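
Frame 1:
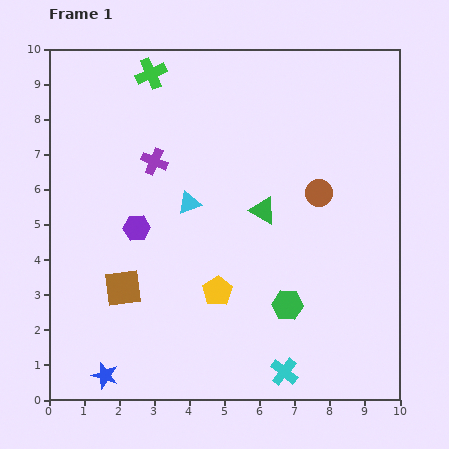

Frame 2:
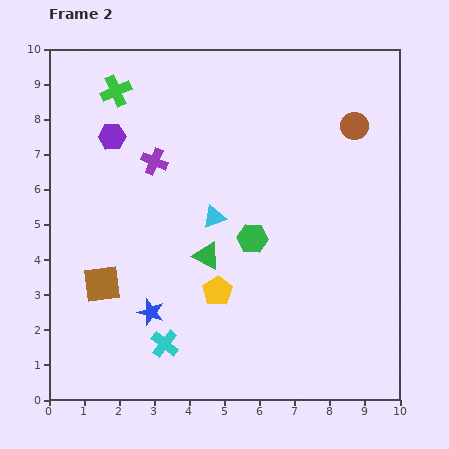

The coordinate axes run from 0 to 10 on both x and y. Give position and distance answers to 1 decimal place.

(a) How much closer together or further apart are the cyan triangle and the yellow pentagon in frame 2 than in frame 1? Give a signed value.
-0.5

Distance in frame 1: 2.6. Distance in frame 2: 2.1.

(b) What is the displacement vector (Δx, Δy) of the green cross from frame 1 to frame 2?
(-1.0, -0.5)

The green cross was at (2.9, 9.3) in frame 1 and (1.9, 8.8) in frame 2.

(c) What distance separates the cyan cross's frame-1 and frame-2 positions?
3.5

The cyan cross moved from (6.7, 0.8) to (3.3, 1.6), a distance of √(3.4² + 0.8²) ≈ 3.5.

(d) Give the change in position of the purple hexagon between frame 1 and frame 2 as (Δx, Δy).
(-0.7, 2.6)

The purple hexagon was at (2.5, 4.9) in frame 1 and (1.8, 7.5) in frame 2.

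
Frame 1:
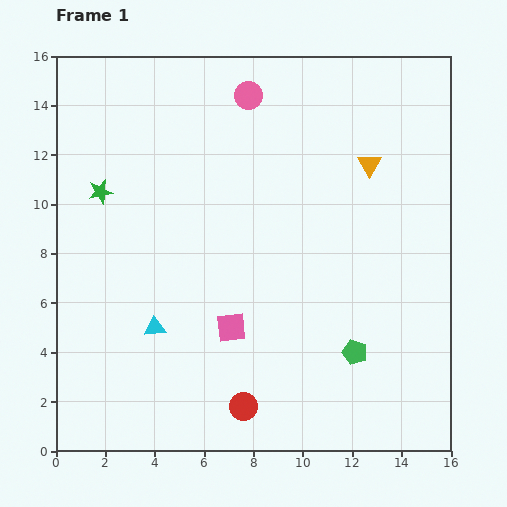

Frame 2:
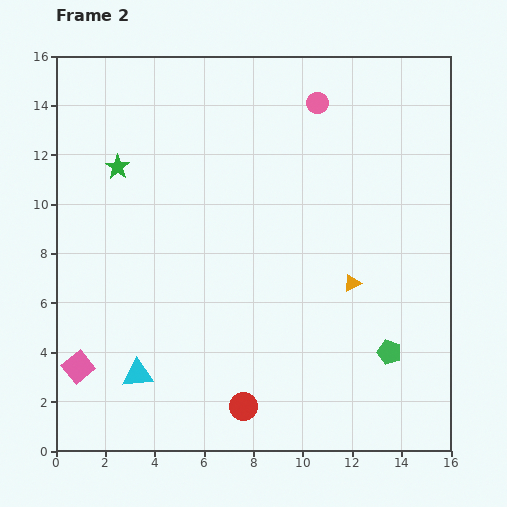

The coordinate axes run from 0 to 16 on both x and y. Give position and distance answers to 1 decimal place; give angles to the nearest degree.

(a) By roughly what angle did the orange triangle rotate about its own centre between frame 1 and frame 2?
34° clockwise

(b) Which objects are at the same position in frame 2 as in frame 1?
the red circle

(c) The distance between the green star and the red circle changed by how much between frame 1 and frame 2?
+0.5

Distance in frame 1: 10.5. Distance in frame 2: 11.0.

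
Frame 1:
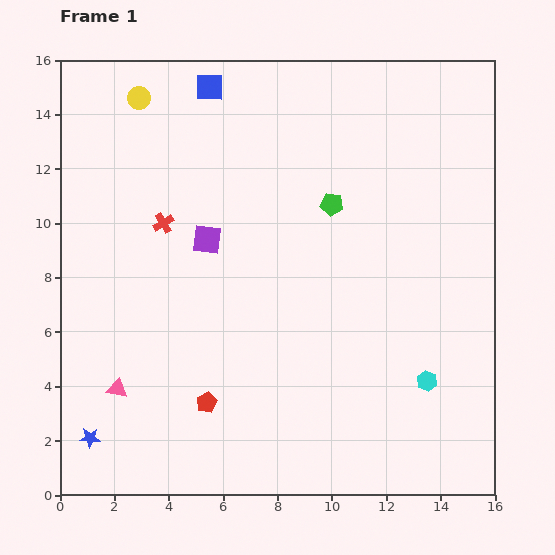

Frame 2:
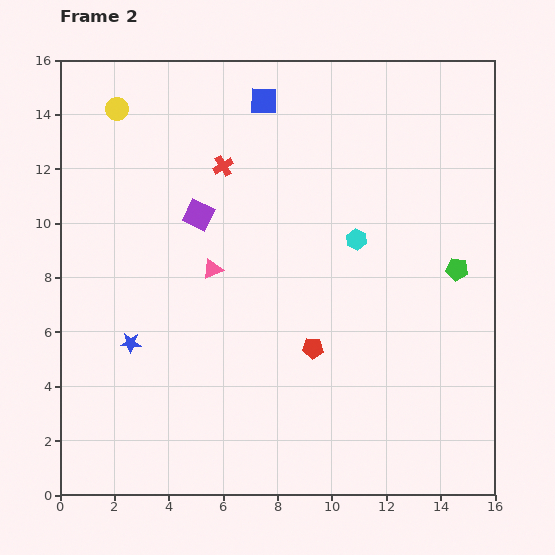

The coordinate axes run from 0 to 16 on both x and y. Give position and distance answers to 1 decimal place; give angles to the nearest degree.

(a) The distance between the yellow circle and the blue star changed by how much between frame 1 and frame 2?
-4.0

Distance in frame 1: 12.6. Distance in frame 2: 8.6.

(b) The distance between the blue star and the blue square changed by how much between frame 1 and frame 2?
-3.4

Distance in frame 1: 13.6. Distance in frame 2: 10.2.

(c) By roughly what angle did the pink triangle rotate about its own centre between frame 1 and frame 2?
34° counter-clockwise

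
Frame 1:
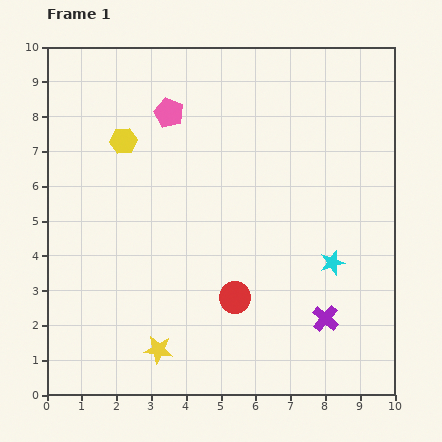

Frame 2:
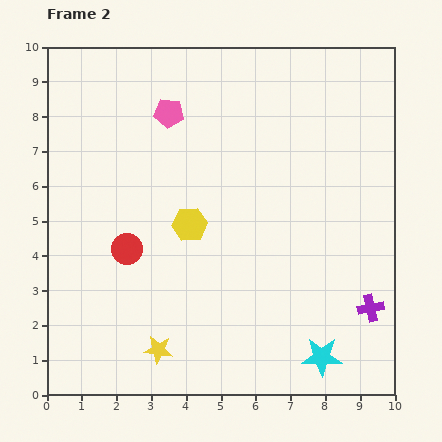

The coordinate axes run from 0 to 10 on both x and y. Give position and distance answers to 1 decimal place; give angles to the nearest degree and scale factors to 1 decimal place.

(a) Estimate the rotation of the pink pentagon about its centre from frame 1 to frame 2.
18° counter-clockwise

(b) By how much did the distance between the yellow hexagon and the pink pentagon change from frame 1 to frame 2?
+1.8

Distance in frame 1: 1.5. Distance in frame 2: 3.3.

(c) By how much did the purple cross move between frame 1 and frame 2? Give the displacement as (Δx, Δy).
(1.3, 0.3)

The purple cross was at (8.0, 2.2) in frame 1 and (9.3, 2.5) in frame 2.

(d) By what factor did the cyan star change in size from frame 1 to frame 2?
1.6×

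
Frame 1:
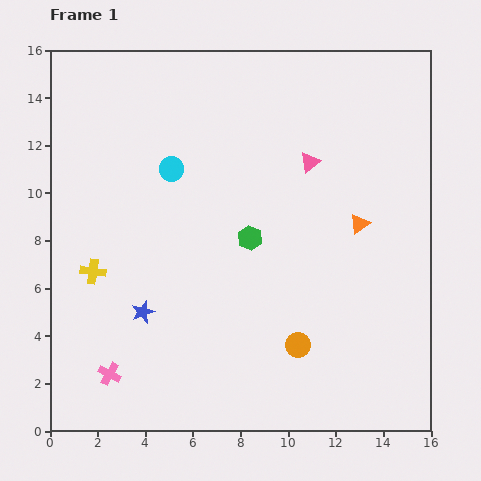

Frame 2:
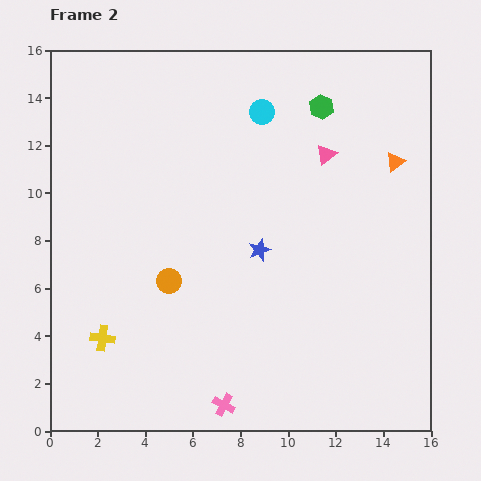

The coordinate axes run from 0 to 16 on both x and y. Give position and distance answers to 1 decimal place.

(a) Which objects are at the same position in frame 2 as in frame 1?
none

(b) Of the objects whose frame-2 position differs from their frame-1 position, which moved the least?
the pink triangle

(moved 0.8)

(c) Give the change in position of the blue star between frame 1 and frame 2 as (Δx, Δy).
(4.9, 2.6)

The blue star was at (3.9, 5.0) in frame 1 and (8.8, 7.6) in frame 2.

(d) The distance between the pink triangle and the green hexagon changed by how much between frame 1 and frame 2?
-2.1

Distance in frame 1: 4.1. Distance in frame 2: 2.0.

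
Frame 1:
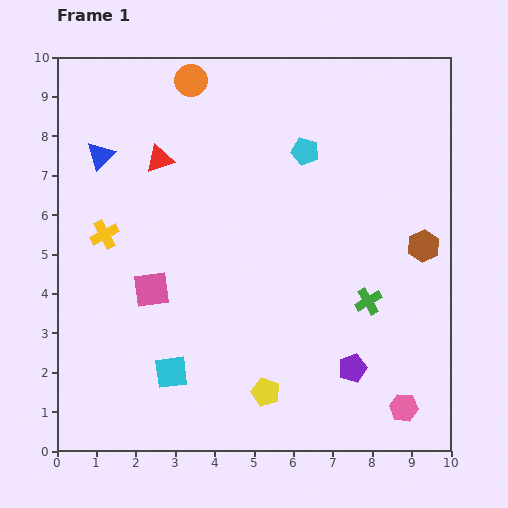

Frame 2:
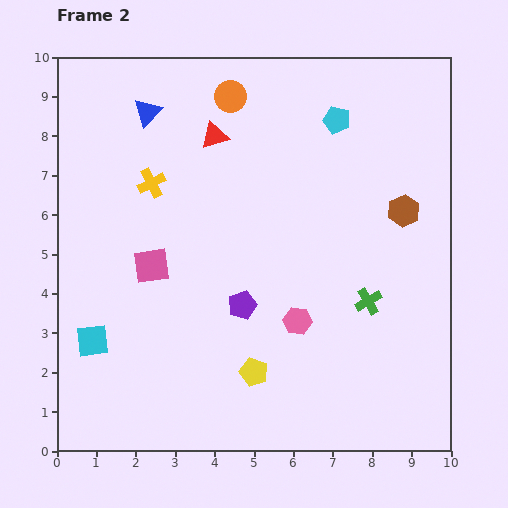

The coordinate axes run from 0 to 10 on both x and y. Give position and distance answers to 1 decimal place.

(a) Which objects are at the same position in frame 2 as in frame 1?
the green cross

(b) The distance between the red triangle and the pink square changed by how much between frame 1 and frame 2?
+0.4

Distance in frame 1: 3.3. Distance in frame 2: 3.7.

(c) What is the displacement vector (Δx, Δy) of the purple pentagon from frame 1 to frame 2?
(-2.8, 1.6)

The purple pentagon was at (7.5, 2.1) in frame 1 and (4.7, 3.7) in frame 2.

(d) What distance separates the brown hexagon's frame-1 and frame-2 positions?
1.0

The brown hexagon moved from (9.3, 5.2) to (8.8, 6.1), a distance of √(0.5² + 0.9²) ≈ 1.0.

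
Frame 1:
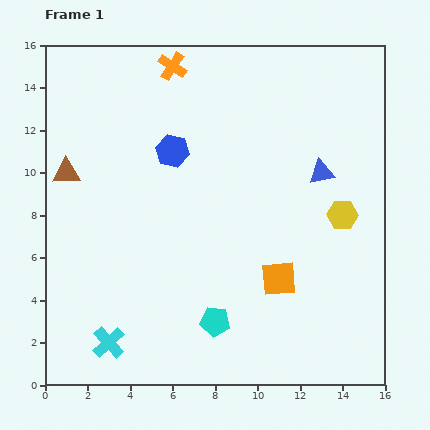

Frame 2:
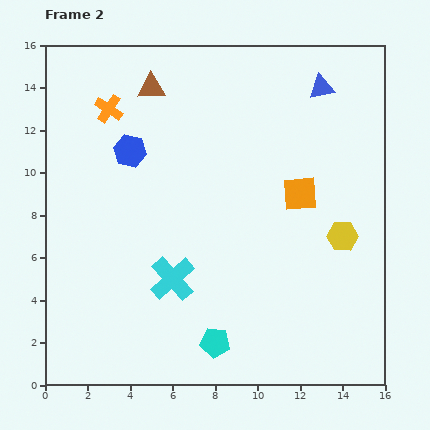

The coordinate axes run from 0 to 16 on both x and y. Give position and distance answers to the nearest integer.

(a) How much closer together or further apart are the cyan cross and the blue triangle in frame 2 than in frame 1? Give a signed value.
-2

Distance in frame 1: 13. Distance in frame 2: 11.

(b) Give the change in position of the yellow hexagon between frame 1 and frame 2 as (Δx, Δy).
(0, -1)

The yellow hexagon was at (14, 8) in frame 1 and (14, 7) in frame 2.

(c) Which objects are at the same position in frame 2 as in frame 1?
none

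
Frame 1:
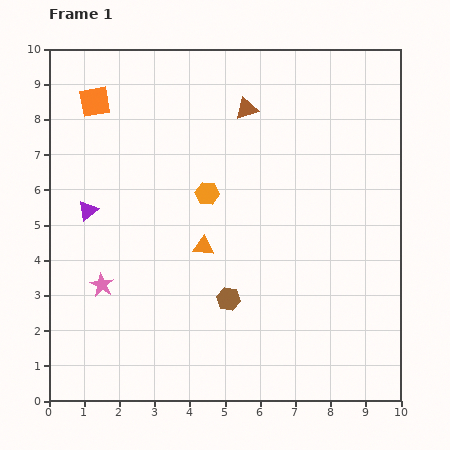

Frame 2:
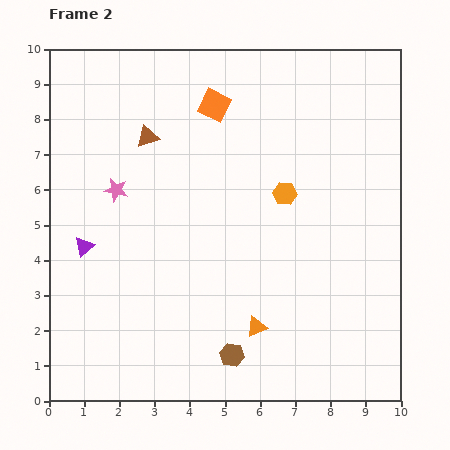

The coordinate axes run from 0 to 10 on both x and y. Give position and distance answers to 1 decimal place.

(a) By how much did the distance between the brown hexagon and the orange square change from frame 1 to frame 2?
+0.3

Distance in frame 1: 6.8. Distance in frame 2: 7.1.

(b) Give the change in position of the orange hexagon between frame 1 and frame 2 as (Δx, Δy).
(2.2, 0.0)

The orange hexagon was at (4.5, 5.9) in frame 1 and (6.7, 5.9) in frame 2.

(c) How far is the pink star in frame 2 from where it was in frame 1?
2.7

The pink star moved from (1.5, 3.3) to (1.9, 6.0), a distance of √(0.4² + 2.7²) ≈ 2.7.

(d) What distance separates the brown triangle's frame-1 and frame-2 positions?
2.9

The brown triangle moved from (5.6, 8.3) to (2.8, 7.5), a distance of √(2.8² + 0.8²) ≈ 2.9.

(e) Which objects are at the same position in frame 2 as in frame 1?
none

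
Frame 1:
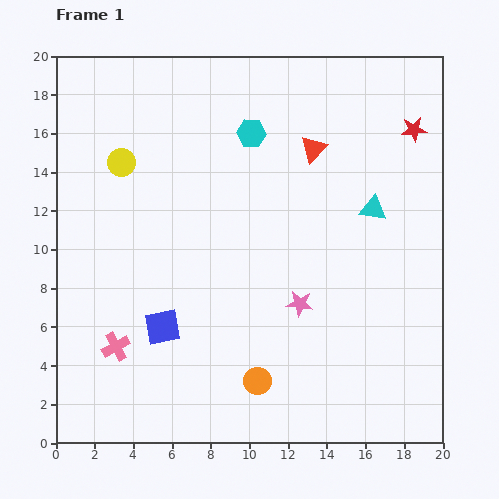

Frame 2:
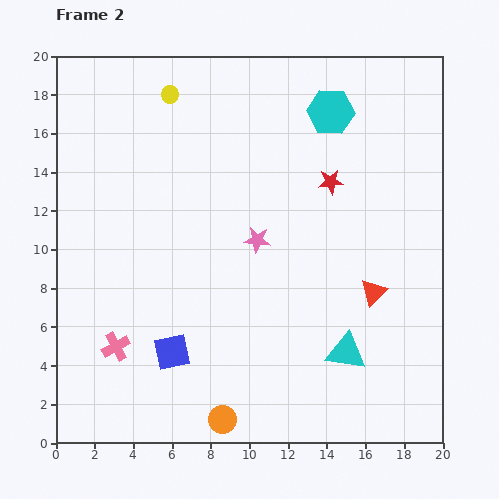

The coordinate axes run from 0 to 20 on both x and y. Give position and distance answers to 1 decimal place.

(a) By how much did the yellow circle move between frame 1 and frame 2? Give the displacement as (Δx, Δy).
(2.5, 3.5)

The yellow circle was at (3.4, 14.5) in frame 1 and (5.9, 18.0) in frame 2.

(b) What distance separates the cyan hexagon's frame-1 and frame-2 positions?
4.2

The cyan hexagon moved from (10.1, 16.0) to (14.2, 17.1), a distance of √(4.1² + 1.1²) ≈ 4.2.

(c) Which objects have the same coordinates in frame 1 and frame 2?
the pink cross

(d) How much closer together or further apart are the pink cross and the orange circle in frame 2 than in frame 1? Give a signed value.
-0.8

Distance in frame 1: 7.5. Distance in frame 2: 6.7.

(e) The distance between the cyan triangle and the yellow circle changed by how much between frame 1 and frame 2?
+2.9

Distance in frame 1: 13.2. Distance in frame 2: 16.1.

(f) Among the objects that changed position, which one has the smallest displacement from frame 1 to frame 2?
the blue square

(moved 1.4)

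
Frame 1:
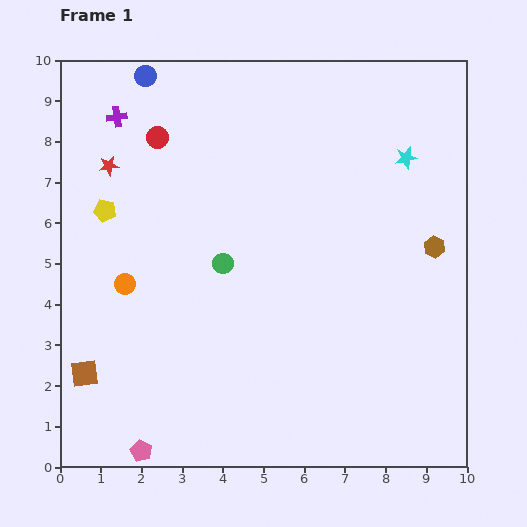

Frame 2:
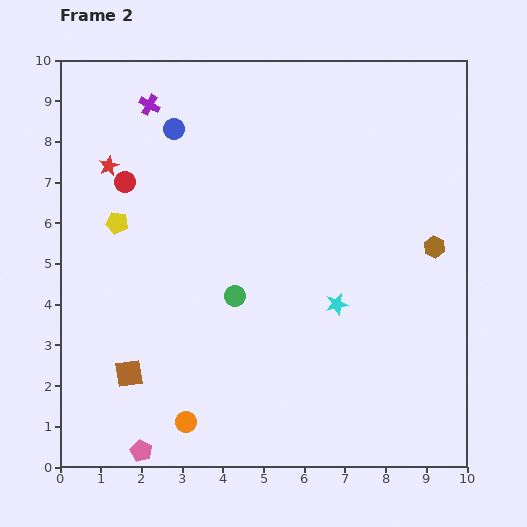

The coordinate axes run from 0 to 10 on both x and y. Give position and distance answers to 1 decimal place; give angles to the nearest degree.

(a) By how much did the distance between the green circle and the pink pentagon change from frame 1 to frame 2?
-0.6

Distance in frame 1: 5.0. Distance in frame 2: 4.4.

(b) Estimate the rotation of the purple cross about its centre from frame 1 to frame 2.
36° clockwise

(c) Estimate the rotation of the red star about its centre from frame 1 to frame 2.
18° counter-clockwise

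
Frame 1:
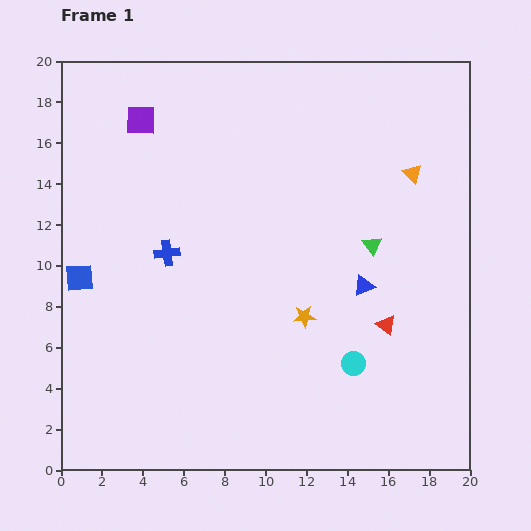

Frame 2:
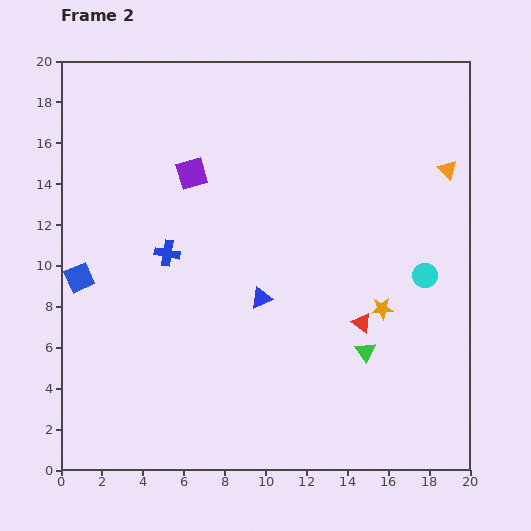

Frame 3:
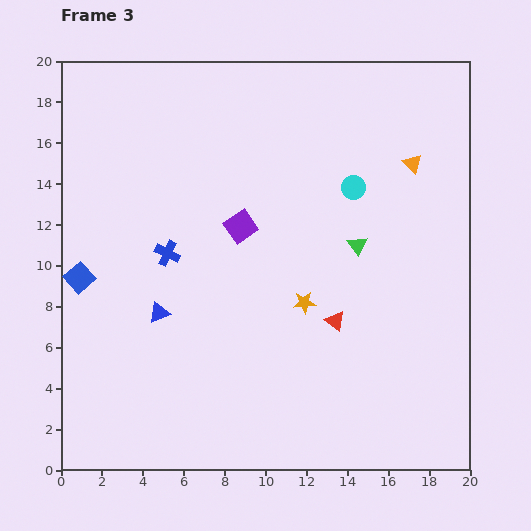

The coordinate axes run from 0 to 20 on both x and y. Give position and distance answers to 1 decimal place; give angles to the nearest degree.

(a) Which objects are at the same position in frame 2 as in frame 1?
the blue square, the blue cross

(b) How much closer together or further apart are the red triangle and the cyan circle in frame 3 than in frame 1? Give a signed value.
+4.1

Distance in frame 1: 2.5. Distance in frame 3: 6.6.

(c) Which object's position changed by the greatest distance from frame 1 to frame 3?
the blue triangle

(moved 10.1; next 8.6)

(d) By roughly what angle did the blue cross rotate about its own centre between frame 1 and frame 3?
33° clockwise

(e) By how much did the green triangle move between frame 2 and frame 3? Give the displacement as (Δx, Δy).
(-0.4, 5.2)

The green triangle was at (14.9, 5.8) in frame 2 and (14.5, 11.0) in frame 3.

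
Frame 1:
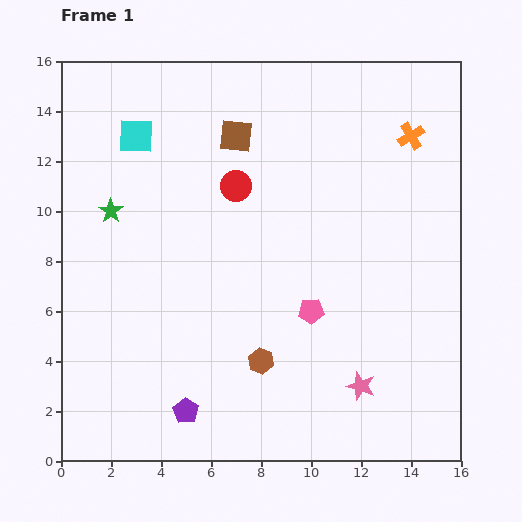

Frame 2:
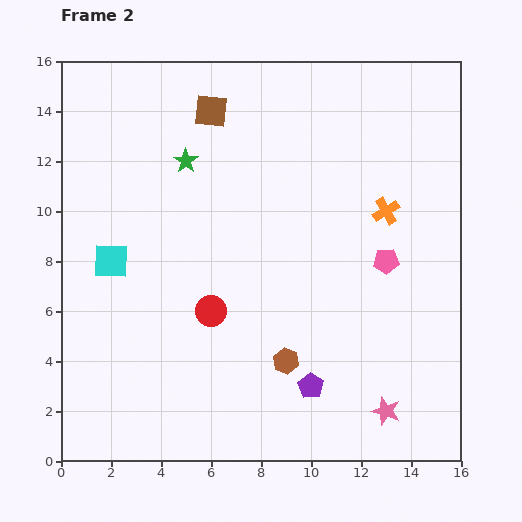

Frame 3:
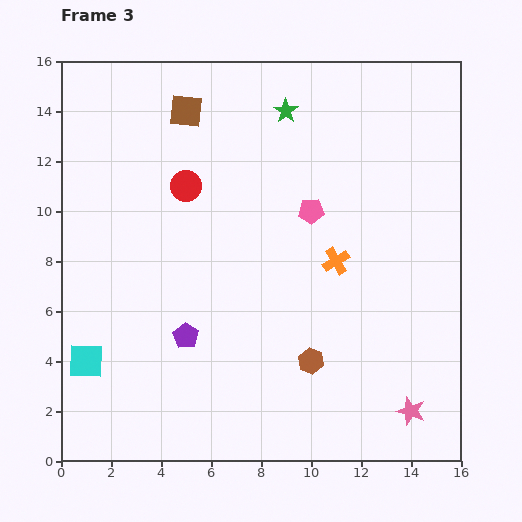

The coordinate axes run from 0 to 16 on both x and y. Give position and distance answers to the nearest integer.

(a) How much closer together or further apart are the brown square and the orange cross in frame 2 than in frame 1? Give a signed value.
+1

Distance in frame 1: 7. Distance in frame 2: 8.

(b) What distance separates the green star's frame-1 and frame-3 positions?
8

The green star moved from (2, 10) to (9, 14), a distance of √(7² + 4²) ≈ 8.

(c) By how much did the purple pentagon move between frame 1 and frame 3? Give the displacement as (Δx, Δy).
(0, 3)

The purple pentagon was at (5, 2) in frame 1 and (5, 5) in frame 3.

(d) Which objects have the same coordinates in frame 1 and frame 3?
none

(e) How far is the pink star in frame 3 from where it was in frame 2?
1

The pink star moved from (13, 2) to (14, 2), a distance of √(1² + 0²) ≈ 1.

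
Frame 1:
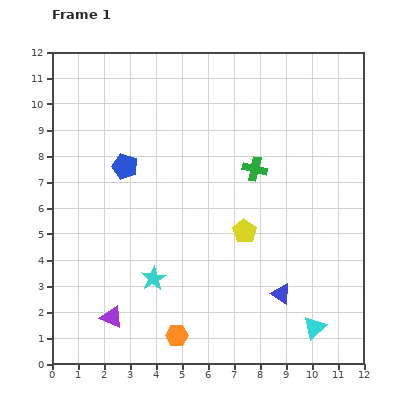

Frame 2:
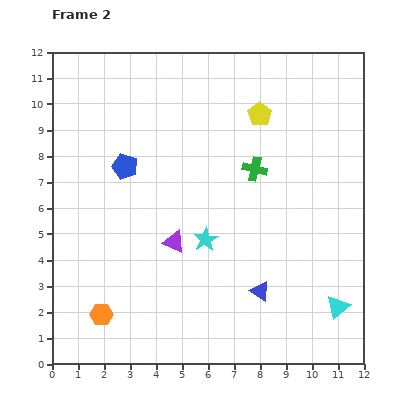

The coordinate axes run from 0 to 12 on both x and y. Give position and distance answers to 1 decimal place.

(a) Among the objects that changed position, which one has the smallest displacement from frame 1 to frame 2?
the blue triangle

(moved 0.8)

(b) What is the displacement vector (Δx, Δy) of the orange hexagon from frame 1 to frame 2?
(-2.9, 0.8)

The orange hexagon was at (4.8, 1.1) in frame 1 and (1.9, 1.9) in frame 2.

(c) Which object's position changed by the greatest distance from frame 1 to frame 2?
the yellow pentagon

(moved 4.5; next 3.8)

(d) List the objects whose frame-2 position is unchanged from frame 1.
the green cross, the blue pentagon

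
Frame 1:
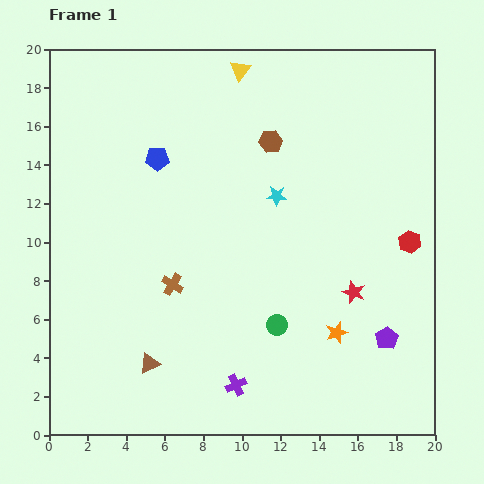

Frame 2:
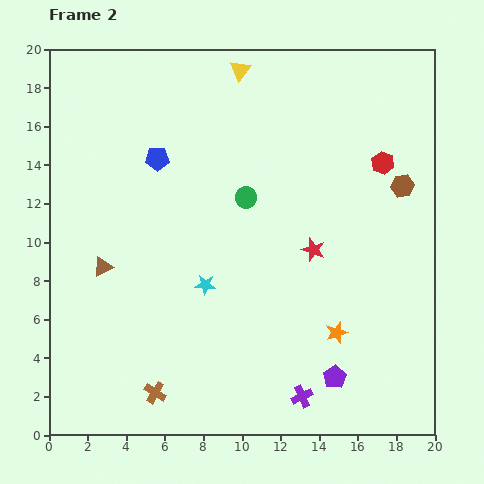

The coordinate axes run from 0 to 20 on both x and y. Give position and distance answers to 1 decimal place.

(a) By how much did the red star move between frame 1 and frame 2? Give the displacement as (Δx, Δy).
(-2.1, 2.2)

The red star was at (15.8, 7.4) in frame 1 and (13.7, 9.6) in frame 2.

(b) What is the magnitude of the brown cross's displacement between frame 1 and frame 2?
5.7

The brown cross moved from (6.4, 7.8) to (5.5, 2.2), a distance of √(0.9² + 5.6²) ≈ 5.7.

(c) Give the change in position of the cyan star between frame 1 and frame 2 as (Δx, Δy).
(-3.7, -4.6)

The cyan star was at (11.8, 12.4) in frame 1 and (8.1, 7.8) in frame 2.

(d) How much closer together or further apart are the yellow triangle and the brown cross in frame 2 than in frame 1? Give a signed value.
+5.7

Distance in frame 1: 11.6. Distance in frame 2: 17.3.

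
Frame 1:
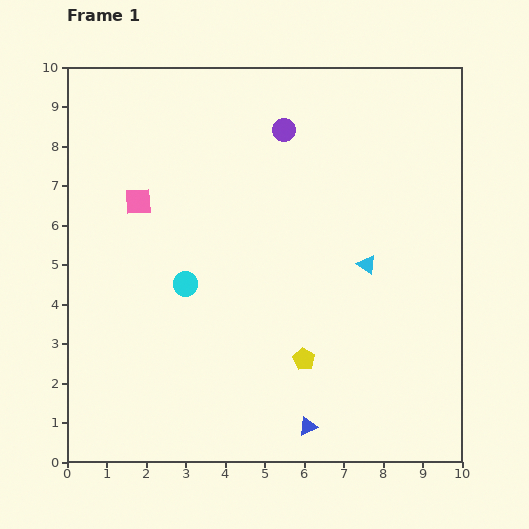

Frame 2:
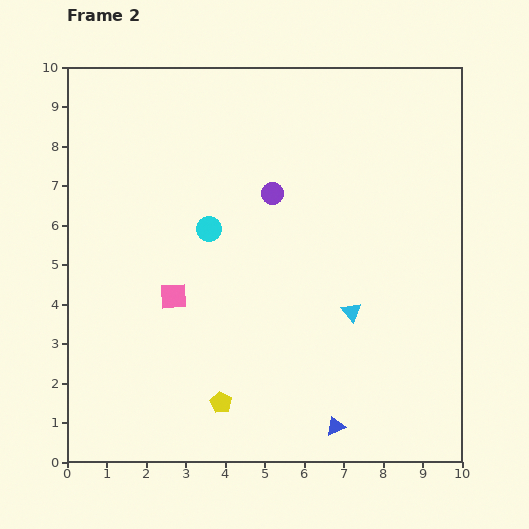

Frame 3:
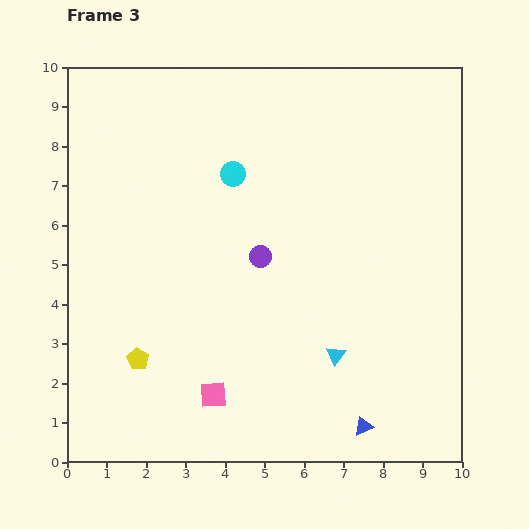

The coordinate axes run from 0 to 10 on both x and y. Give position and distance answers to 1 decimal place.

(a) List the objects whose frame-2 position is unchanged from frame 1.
none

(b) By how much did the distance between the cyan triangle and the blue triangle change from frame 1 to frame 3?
-2.5

Distance in frame 1: 4.4. Distance in frame 3: 1.9.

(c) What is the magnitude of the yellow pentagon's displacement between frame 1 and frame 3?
4.2

The yellow pentagon moved from (6.0, 2.6) to (1.8, 2.6), a distance of √(4.2² + 0.0²) ≈ 4.2.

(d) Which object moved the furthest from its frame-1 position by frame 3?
the pink square

(moved 5.3; next 4.2)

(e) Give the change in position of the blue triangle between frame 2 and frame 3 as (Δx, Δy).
(0.7, 0.0)

The blue triangle was at (6.8, 0.9) in frame 2 and (7.5, 0.9) in frame 3.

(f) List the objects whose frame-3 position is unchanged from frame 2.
none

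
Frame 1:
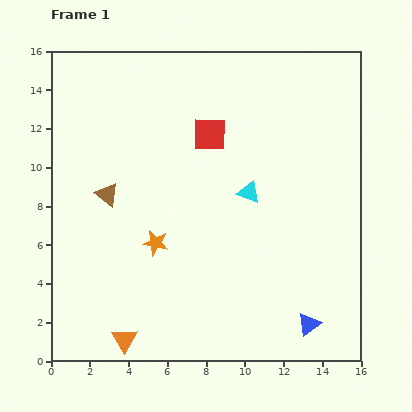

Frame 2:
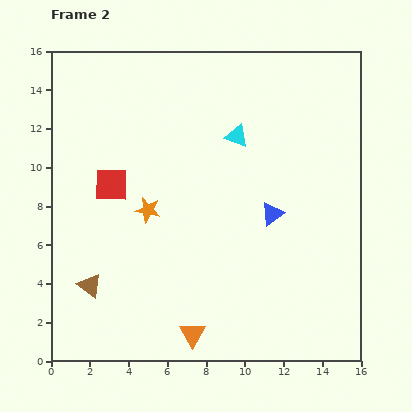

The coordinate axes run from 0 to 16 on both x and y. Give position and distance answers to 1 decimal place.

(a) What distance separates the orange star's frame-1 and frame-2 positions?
1.7

The orange star moved from (5.4, 6.1) to (5.0, 7.8), a distance of √(0.4² + 1.7²) ≈ 1.7.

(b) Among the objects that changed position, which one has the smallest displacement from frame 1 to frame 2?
the orange star

(moved 1.7)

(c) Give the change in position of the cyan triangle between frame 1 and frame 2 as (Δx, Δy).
(-0.6, 2.9)

The cyan triangle was at (10.2, 8.7) in frame 1 and (9.6, 11.6) in frame 2.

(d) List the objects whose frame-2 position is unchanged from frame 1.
none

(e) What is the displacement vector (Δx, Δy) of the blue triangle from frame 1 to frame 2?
(-1.9, 5.7)

The blue triangle was at (13.3, 1.9) in frame 1 and (11.4, 7.6) in frame 2.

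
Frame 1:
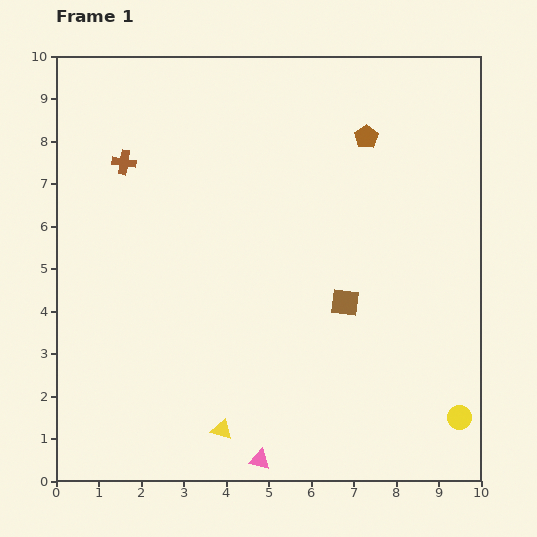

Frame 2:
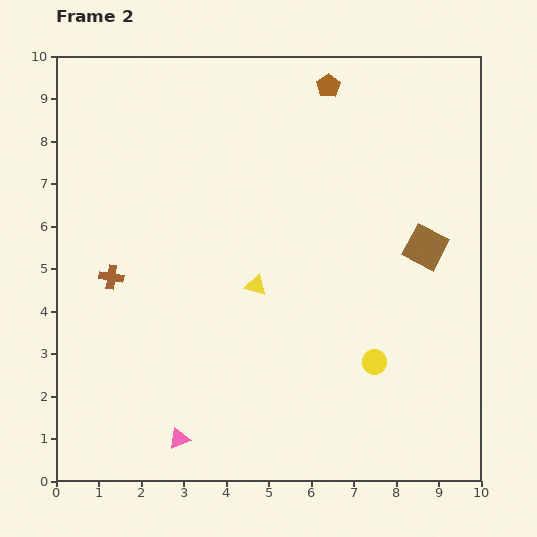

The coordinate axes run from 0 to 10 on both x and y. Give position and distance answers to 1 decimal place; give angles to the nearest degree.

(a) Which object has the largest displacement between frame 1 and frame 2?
the yellow triangle

(moved 3.5; next 2.7)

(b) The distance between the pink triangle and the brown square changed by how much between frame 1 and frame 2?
+3.1

Distance in frame 1: 4.2. Distance in frame 2: 7.3.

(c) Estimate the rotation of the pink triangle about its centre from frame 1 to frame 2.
35° counter-clockwise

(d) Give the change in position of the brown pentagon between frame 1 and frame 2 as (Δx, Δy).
(-0.9, 1.2)

The brown pentagon was at (7.3, 8.1) in frame 1 and (6.4, 9.3) in frame 2.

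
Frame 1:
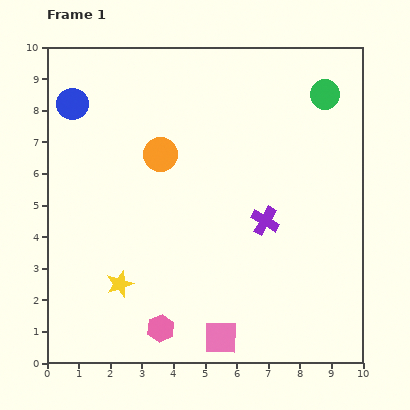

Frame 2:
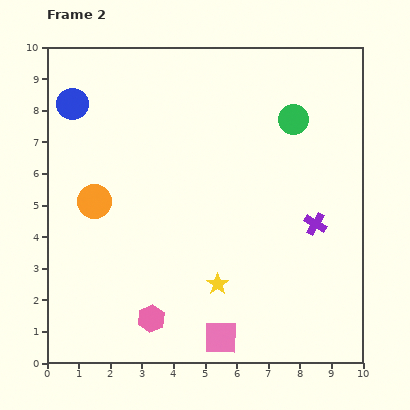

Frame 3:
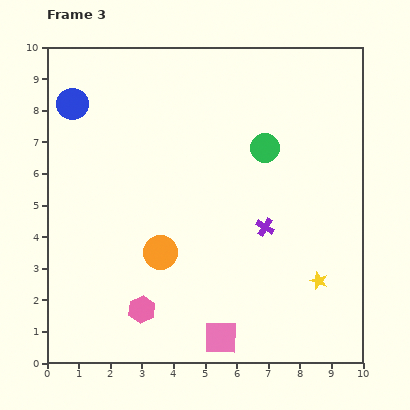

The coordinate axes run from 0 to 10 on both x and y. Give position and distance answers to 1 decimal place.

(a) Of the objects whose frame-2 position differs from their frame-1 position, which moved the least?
the pink hexagon

(moved 0.4)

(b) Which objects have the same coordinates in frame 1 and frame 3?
the pink square, the blue circle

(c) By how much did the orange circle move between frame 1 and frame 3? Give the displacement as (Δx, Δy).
(0.0, -3.1)

The orange circle was at (3.6, 6.6) in frame 1 and (3.6, 3.5) in frame 3.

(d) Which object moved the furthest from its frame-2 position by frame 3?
the yellow star

(moved 3.2; next 2.6)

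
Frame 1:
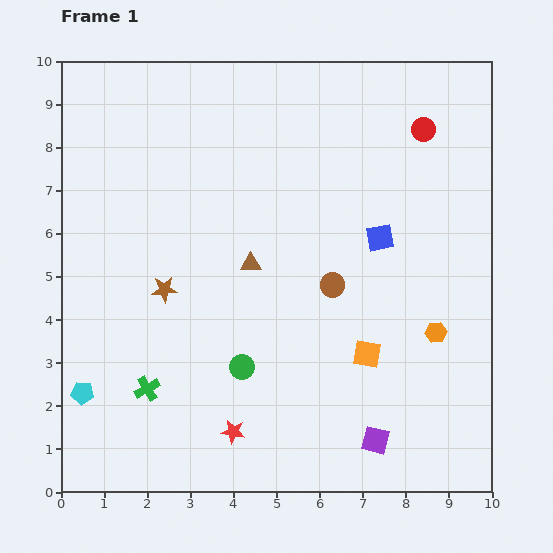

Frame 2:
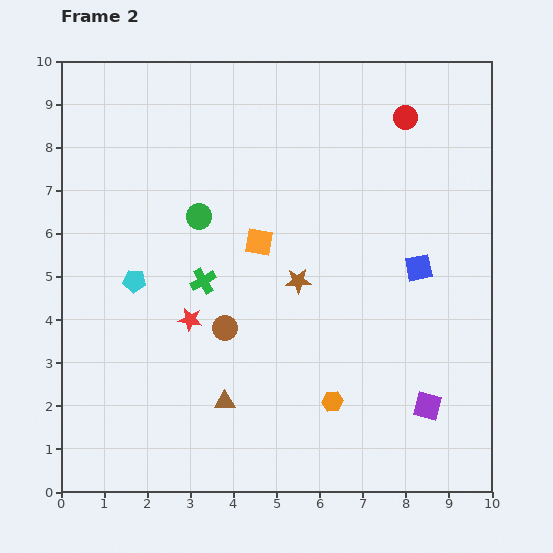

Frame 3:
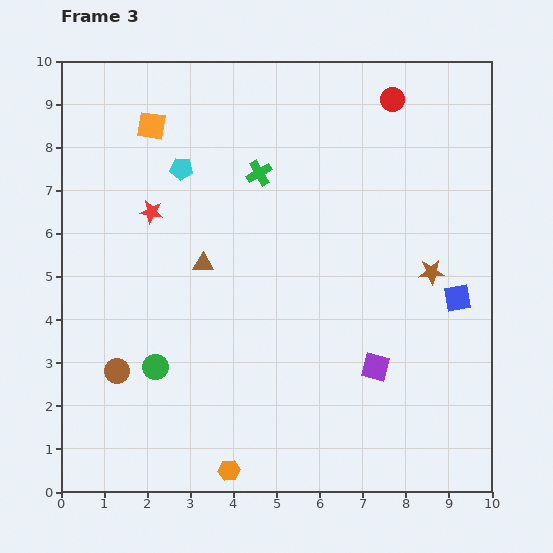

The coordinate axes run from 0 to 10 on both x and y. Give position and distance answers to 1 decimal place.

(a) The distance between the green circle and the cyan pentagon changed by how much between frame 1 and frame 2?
-1.6

Distance in frame 1: 3.7. Distance in frame 2: 2.1.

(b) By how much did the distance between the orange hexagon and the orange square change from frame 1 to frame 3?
+6.5

Distance in frame 1: 1.7. Distance in frame 3: 8.2.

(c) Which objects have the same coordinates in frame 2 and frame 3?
none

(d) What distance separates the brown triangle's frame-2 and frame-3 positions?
3.2

The brown triangle moved from (3.8, 2.1) to (3.3, 5.3), a distance of √(0.5² + 3.2²) ≈ 3.2.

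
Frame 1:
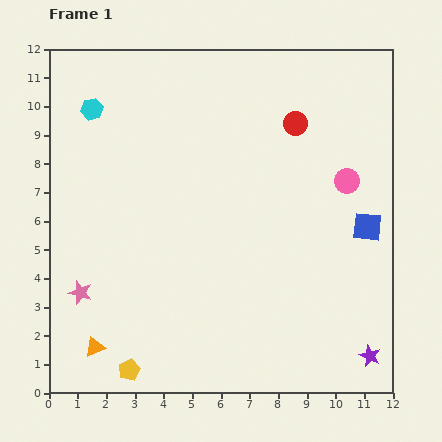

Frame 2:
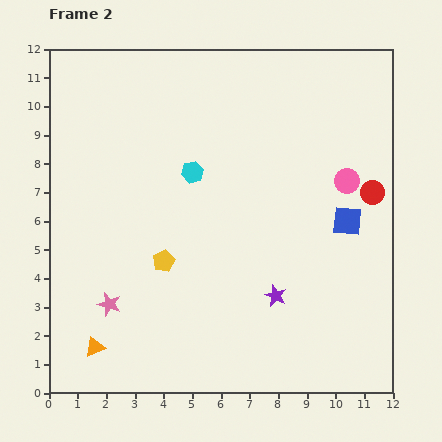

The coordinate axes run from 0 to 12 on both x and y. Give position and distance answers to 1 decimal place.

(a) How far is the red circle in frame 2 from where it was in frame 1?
3.6

The red circle moved from (8.6, 9.4) to (11.3, 7.0), a distance of √(2.7² + 2.4²) ≈ 3.6.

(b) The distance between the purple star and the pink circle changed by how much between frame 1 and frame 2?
-1.5

Distance in frame 1: 6.2. Distance in frame 2: 4.7.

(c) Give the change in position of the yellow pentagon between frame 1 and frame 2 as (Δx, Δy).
(1.2, 3.8)

The yellow pentagon was at (2.8, 0.8) in frame 1 and (4.0, 4.6) in frame 2.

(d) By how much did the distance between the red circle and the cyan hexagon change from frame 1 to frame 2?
-0.8

Distance in frame 1: 7.1. Distance in frame 2: 6.3.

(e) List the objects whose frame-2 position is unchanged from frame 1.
the pink circle, the orange triangle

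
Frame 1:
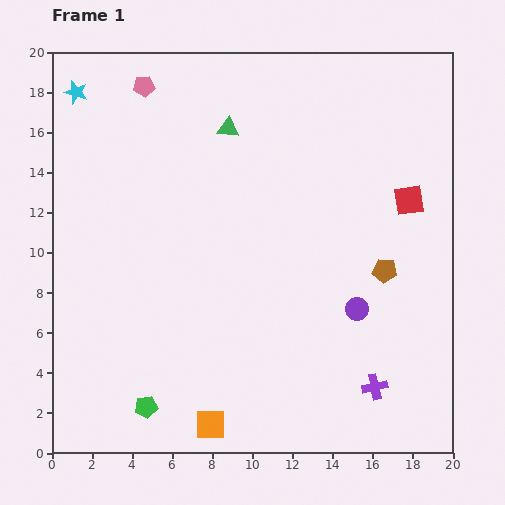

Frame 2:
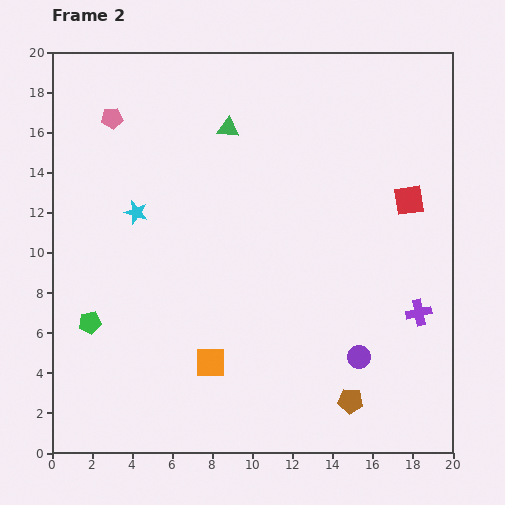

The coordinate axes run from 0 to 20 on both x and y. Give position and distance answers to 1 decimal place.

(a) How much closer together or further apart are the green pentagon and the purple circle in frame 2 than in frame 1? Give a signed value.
+1.9

Distance in frame 1: 11.6. Distance in frame 2: 13.5.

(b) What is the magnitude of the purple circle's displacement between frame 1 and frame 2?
2.4

The purple circle moved from (15.2, 7.2) to (15.3, 4.8), a distance of √(0.1² + 2.4²) ≈ 2.4.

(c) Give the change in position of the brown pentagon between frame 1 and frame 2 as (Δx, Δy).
(-1.7, -6.5)

The brown pentagon was at (16.6, 9.1) in frame 1 and (14.9, 2.6) in frame 2.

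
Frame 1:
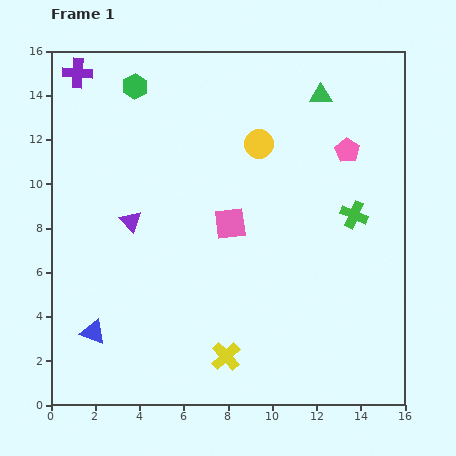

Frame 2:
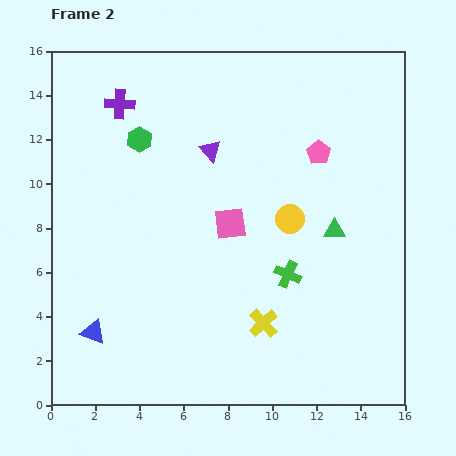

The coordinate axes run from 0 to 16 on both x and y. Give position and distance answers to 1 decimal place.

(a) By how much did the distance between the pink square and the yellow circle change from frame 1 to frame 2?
-1.1

Distance in frame 1: 3.8. Distance in frame 2: 2.7.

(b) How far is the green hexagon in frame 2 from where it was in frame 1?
2.4

The green hexagon moved from (3.8, 14.4) to (4.0, 12.0), a distance of √(0.2² + 2.4²) ≈ 2.4.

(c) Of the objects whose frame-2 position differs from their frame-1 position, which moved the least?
the pink pentagon

(moved 1.3)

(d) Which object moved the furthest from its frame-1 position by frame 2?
the green triangle

(moved 6.1; next 4.8)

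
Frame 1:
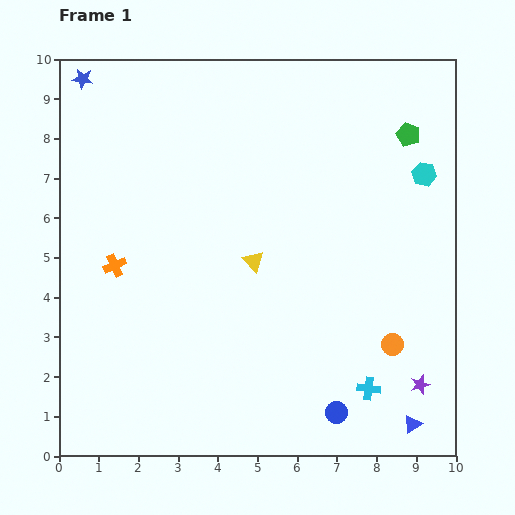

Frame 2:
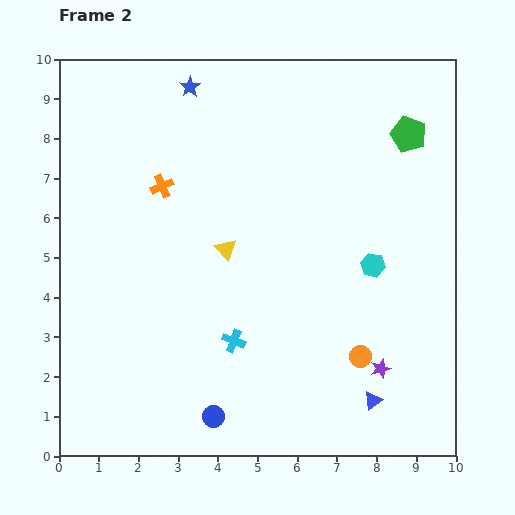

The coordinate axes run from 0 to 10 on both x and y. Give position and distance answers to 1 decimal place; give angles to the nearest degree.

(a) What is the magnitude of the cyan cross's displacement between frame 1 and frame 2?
3.6

The cyan cross moved from (7.8, 1.7) to (4.4, 2.9), a distance of √(3.4² + 1.2²) ≈ 3.6.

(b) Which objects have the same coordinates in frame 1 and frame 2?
the green pentagon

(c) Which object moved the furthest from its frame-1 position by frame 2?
the cyan cross

(moved 3.6; next 3.1)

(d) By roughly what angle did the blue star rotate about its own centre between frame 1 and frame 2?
30° clockwise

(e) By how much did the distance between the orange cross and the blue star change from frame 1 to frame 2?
-2.2

Distance in frame 1: 4.8. Distance in frame 2: 2.6.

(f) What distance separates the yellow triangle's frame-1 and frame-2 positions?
0.8

The yellow triangle moved from (4.9, 4.9) to (4.2, 5.2), a distance of √(0.7² + 0.3²) ≈ 0.8.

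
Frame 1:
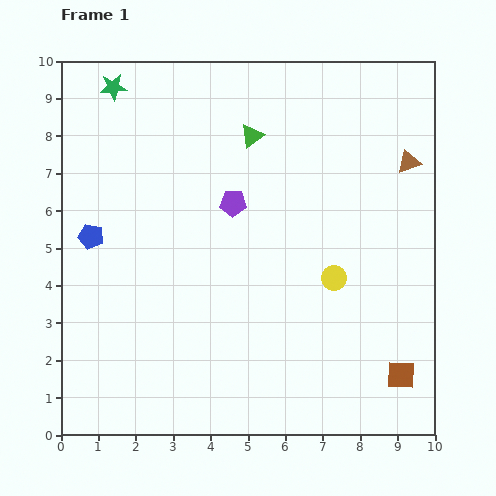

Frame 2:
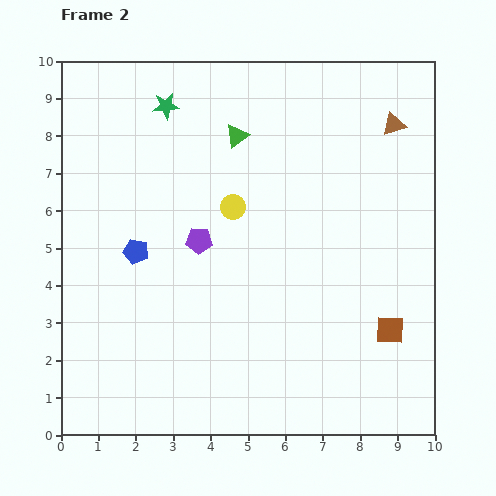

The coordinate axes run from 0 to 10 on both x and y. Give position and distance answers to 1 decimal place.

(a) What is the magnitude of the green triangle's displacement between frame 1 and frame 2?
0.4

The green triangle moved from (5.1, 8.0) to (4.7, 8.0), a distance of √(0.4² + 0.0²) ≈ 0.4.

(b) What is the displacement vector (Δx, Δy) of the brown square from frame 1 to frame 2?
(-0.3, 1.2)

The brown square was at (9.1, 1.6) in frame 1 and (8.8, 2.8) in frame 2.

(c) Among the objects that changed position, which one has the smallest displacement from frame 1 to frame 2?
the green triangle

(moved 0.4)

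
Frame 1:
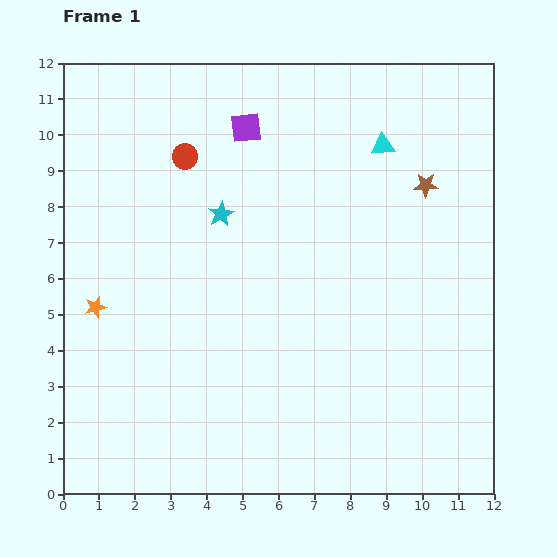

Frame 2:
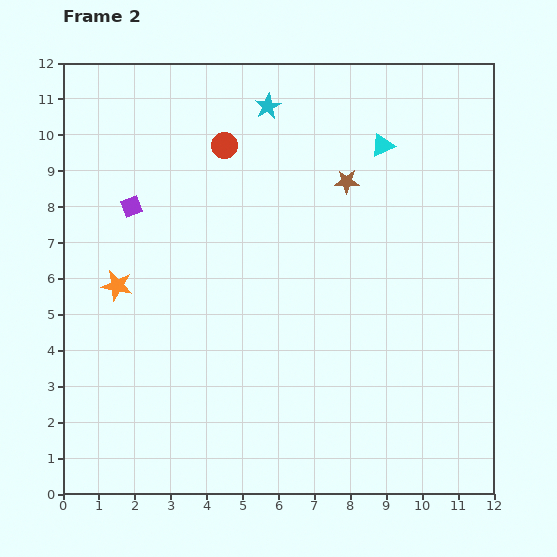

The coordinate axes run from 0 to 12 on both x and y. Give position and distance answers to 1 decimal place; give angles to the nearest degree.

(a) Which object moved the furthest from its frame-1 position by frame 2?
the purple square

(moved 3.9; next 3.3)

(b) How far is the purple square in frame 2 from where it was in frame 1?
3.9

The purple square moved from (5.1, 10.2) to (1.9, 8.0), a distance of √(3.2² + 2.2²) ≈ 3.9.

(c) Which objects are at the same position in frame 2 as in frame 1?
the cyan triangle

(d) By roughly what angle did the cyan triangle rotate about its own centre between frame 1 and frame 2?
19° counter-clockwise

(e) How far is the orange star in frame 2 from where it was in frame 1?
0.8

The orange star moved from (0.9, 5.2) to (1.5, 5.8), a distance of √(0.6² + 0.6²) ≈ 0.8.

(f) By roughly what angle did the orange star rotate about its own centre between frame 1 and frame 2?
27° clockwise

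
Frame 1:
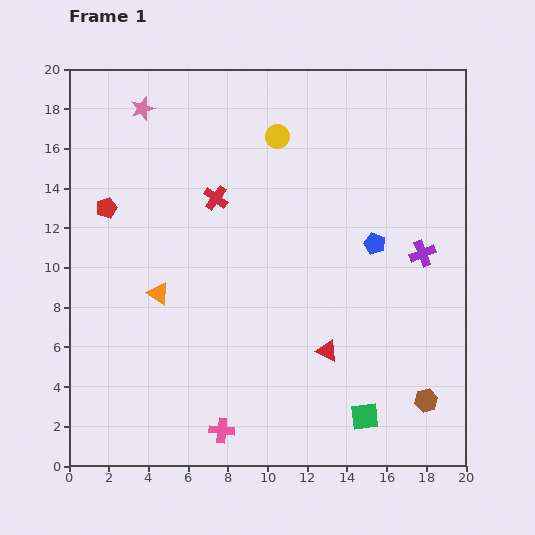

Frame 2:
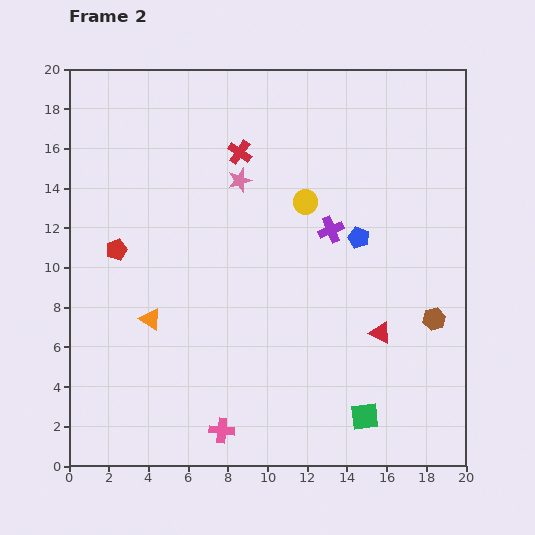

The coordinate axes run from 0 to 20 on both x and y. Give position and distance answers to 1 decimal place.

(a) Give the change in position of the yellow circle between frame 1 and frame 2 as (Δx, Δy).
(1.4, -3.3)

The yellow circle was at (10.5, 16.6) in frame 1 and (11.9, 13.3) in frame 2.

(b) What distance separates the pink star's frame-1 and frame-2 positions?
6.1

The pink star moved from (3.7, 18.0) to (8.6, 14.4), a distance of √(4.9² + 3.6²) ≈ 6.1.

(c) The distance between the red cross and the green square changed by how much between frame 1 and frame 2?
+1.4

Distance in frame 1: 13.3. Distance in frame 2: 14.7.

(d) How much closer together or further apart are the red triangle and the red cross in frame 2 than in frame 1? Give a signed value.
+2.0

Distance in frame 1: 9.5. Distance in frame 2: 11.5.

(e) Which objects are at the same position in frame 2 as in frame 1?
the pink cross, the green square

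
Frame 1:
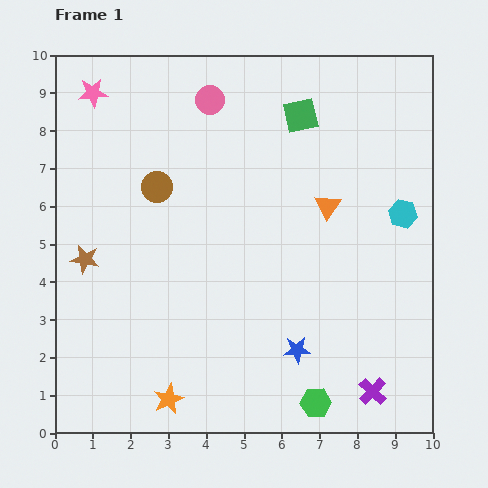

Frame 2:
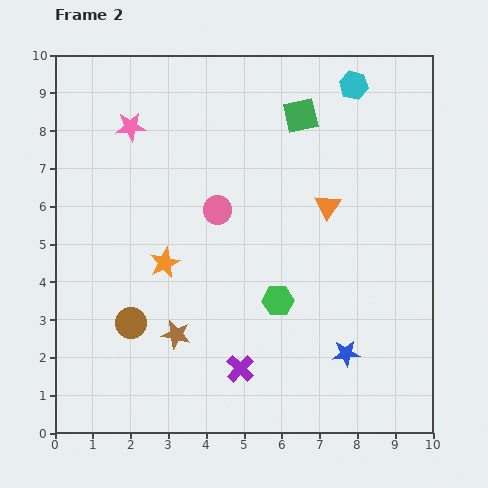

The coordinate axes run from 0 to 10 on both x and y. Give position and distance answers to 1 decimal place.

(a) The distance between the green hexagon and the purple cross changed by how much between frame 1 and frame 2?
+0.6

Distance in frame 1: 1.5. Distance in frame 2: 2.1.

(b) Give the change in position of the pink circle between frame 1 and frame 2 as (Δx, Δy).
(0.2, -2.9)

The pink circle was at (4.1, 8.8) in frame 1 and (4.3, 5.9) in frame 2.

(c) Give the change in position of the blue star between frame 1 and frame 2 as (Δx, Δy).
(1.3, -0.1)

The blue star was at (6.4, 2.2) in frame 1 and (7.7, 2.1) in frame 2.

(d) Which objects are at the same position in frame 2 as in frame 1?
the green square, the orange triangle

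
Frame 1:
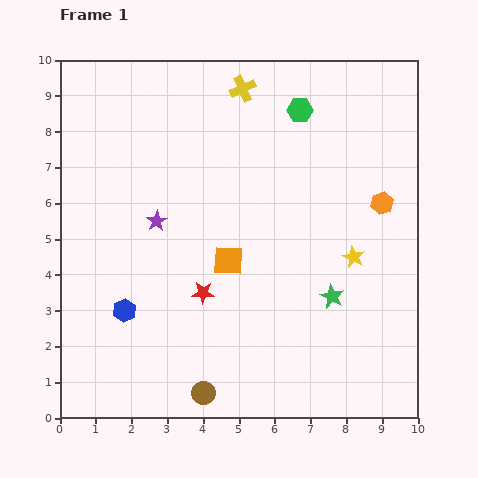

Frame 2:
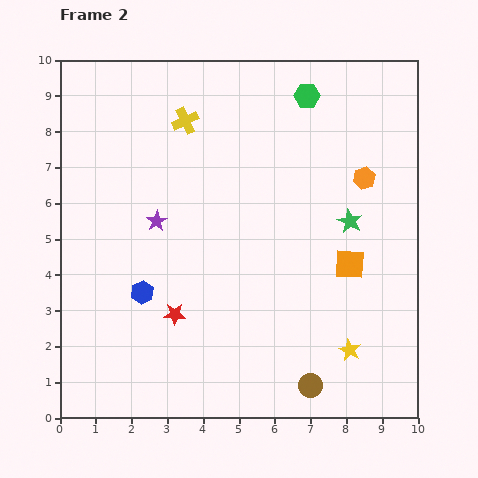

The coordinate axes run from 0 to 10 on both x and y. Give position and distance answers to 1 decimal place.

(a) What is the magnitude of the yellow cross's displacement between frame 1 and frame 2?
1.8

The yellow cross moved from (5.1, 9.2) to (3.5, 8.3), a distance of √(1.6² + 0.9²) ≈ 1.8.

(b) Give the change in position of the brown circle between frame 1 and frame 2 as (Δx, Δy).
(3.0, 0.2)

The brown circle was at (4.0, 0.7) in frame 1 and (7.0, 0.9) in frame 2.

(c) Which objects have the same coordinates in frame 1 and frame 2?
the purple star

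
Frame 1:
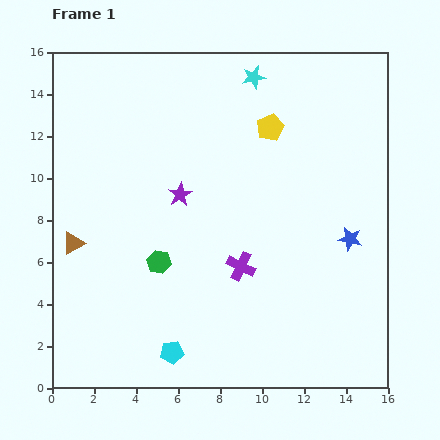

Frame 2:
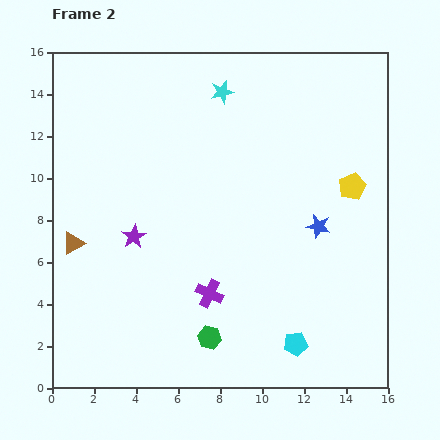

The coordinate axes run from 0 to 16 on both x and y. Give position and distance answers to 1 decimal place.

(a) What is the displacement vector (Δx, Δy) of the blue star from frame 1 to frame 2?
(-1.5, 0.6)

The blue star was at (14.2, 7.1) in frame 1 and (12.7, 7.7) in frame 2.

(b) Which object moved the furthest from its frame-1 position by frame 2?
the cyan pentagon

(moved 5.9; next 4.8)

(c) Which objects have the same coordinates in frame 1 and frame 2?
the brown triangle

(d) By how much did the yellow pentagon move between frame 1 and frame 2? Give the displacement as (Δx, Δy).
(3.9, -2.8)

The yellow pentagon was at (10.4, 12.4) in frame 1 and (14.3, 9.6) in frame 2.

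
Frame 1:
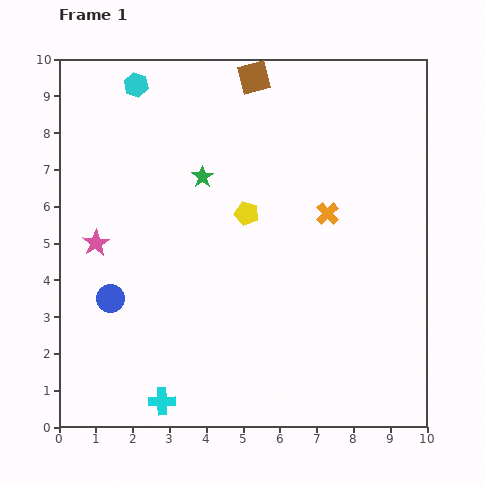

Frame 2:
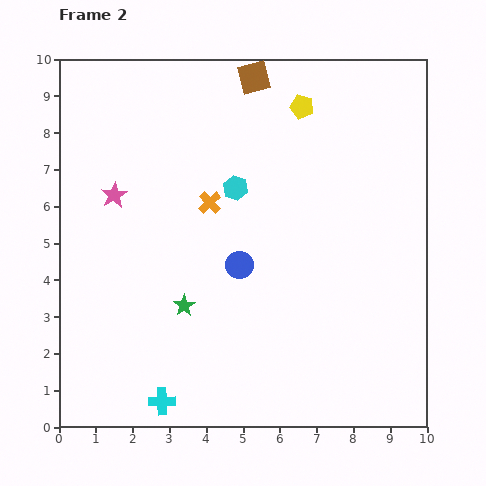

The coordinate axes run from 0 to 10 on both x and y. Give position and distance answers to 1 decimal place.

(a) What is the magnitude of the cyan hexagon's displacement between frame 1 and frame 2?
3.9

The cyan hexagon moved from (2.1, 9.3) to (4.8, 6.5), a distance of √(2.7² + 2.8²) ≈ 3.9.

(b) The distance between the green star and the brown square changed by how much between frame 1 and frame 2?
+3.5

Distance in frame 1: 3.0. Distance in frame 2: 6.5.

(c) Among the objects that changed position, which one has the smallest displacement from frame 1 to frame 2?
the pink star

(moved 1.4)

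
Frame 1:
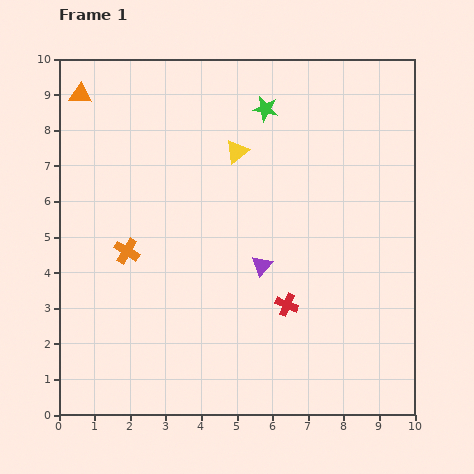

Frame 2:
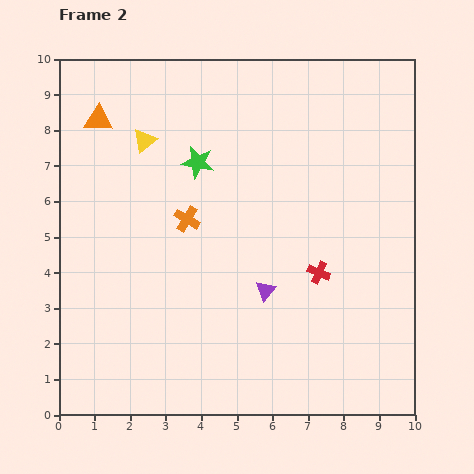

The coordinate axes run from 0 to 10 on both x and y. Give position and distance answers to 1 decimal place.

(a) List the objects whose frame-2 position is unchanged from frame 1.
none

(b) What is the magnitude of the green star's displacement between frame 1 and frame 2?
2.4

The green star moved from (5.8, 8.6) to (3.9, 7.1), a distance of √(1.9² + 1.5²) ≈ 2.4.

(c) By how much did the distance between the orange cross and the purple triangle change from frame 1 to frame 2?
-0.8

Distance in frame 1: 3.8. Distance in frame 2: 3.0.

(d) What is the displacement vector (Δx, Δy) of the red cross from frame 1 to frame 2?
(0.9, 0.9)

The red cross was at (6.4, 3.1) in frame 1 and (7.3, 4.0) in frame 2.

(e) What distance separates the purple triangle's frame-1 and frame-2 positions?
0.7

The purple triangle moved from (5.7, 4.2) to (5.8, 3.5), a distance of √(0.1² + 0.7²) ≈ 0.7.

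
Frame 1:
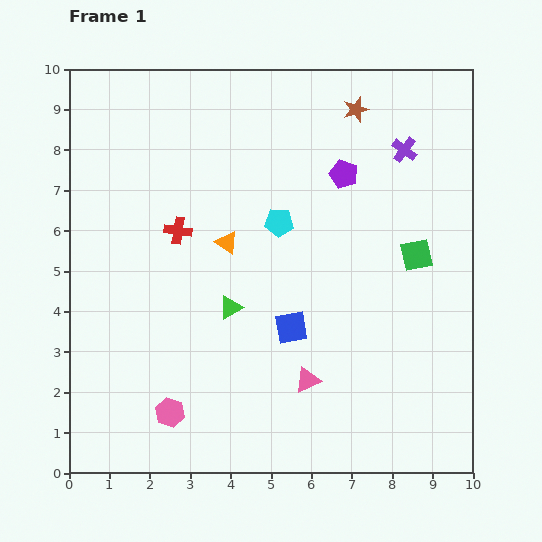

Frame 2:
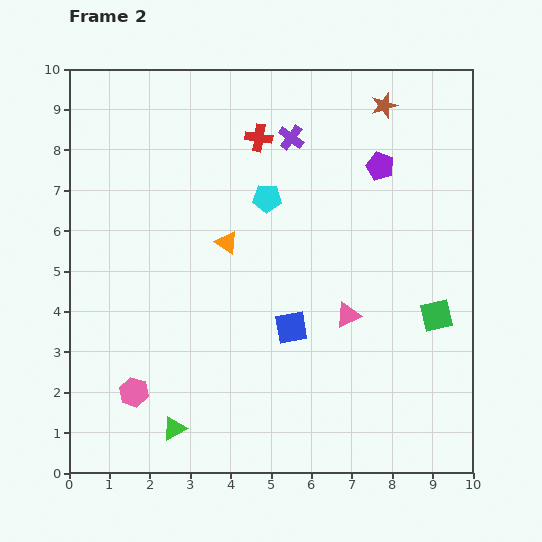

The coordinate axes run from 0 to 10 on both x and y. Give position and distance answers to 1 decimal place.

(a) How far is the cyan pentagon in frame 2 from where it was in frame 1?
0.7

The cyan pentagon moved from (5.2, 6.2) to (4.9, 6.8), a distance of √(0.3² + 0.6²) ≈ 0.7.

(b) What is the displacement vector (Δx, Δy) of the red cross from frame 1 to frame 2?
(2.0, 2.3)

The red cross was at (2.7, 6.0) in frame 1 and (4.7, 8.3) in frame 2.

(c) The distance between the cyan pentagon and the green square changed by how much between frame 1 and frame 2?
+1.6

Distance in frame 1: 3.5. Distance in frame 2: 5.1.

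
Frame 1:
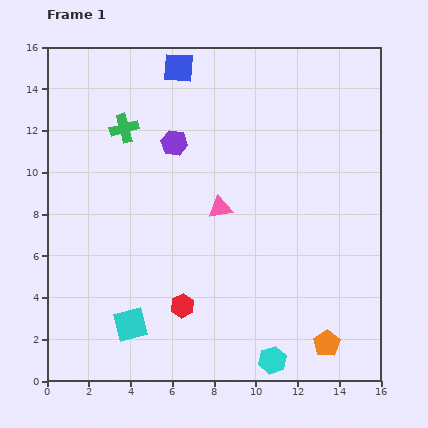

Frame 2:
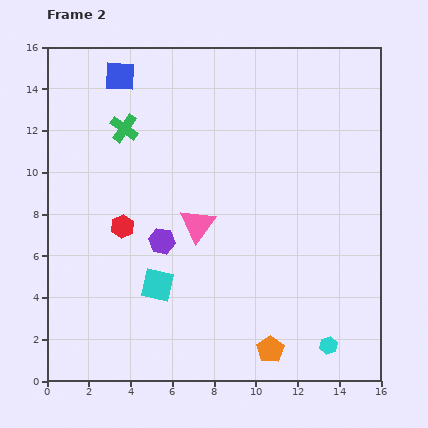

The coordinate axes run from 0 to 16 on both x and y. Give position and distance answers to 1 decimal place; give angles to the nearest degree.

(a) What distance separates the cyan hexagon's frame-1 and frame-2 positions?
2.8

The cyan hexagon moved from (10.8, 1.0) to (13.5, 1.7), a distance of √(2.7² + 0.7²) ≈ 2.8.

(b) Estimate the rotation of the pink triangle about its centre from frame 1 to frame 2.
42° counter-clockwise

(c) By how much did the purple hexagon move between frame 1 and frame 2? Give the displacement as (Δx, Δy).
(-0.6, -4.7)

The purple hexagon was at (6.1, 11.4) in frame 1 and (5.5, 6.7) in frame 2.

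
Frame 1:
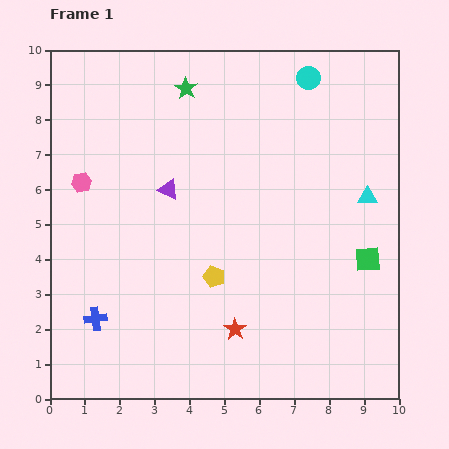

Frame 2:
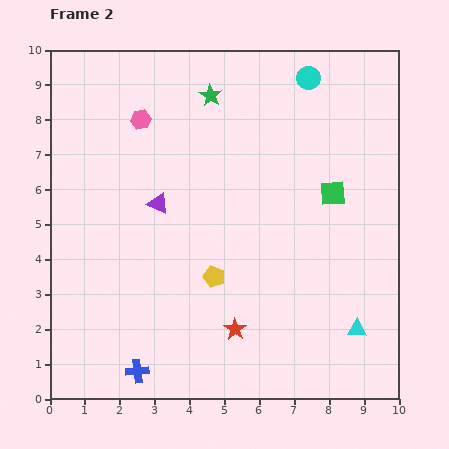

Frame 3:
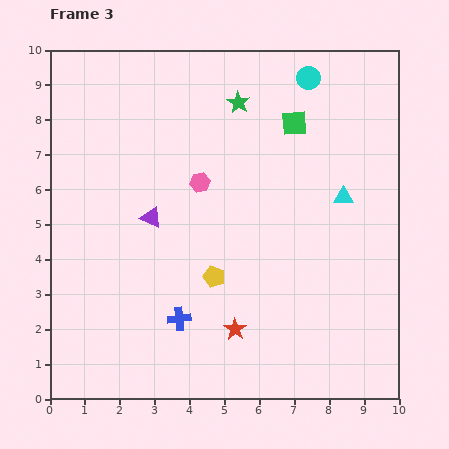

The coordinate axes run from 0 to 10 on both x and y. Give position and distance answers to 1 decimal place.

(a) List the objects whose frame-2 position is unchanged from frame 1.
the yellow pentagon, the red star, the cyan circle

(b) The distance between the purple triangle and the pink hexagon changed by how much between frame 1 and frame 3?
-0.8

Distance in frame 1: 2.5. Distance in frame 3: 1.7.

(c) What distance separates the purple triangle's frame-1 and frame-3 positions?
0.9

The purple triangle moved from (3.4, 6.0) to (2.9, 5.2), a distance of √(0.5² + 0.8²) ≈ 0.9.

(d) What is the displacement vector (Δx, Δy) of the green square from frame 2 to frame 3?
(-1.1, 2.0)

The green square was at (8.1, 5.9) in frame 2 and (7.0, 7.9) in frame 3.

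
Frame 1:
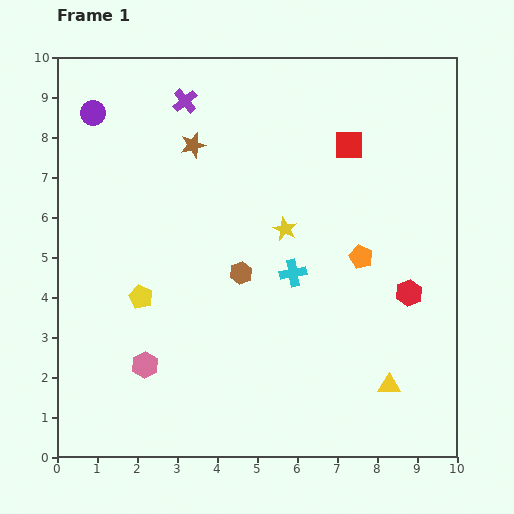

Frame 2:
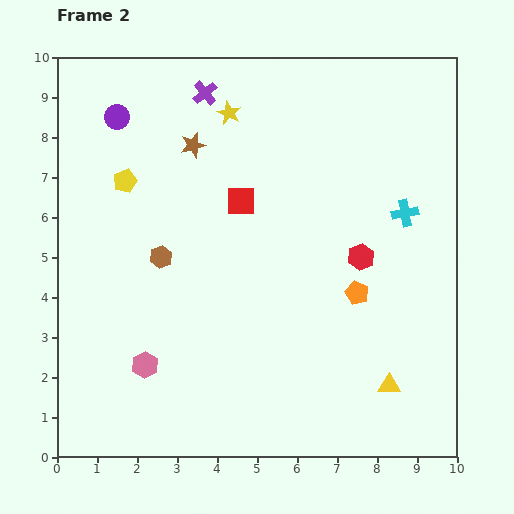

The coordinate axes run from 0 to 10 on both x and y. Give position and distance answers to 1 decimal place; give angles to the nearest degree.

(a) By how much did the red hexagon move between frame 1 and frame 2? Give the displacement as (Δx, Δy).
(-1.2, 0.9)

The red hexagon was at (8.8, 4.1) in frame 1 and (7.6, 5.0) in frame 2.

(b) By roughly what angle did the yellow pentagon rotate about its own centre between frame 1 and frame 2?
26° clockwise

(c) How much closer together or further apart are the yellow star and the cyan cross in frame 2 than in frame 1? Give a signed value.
+4.0

Distance in frame 1: 1.1. Distance in frame 2: 5.1.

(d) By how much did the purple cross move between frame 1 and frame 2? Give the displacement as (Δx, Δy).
(0.5, 0.2)

The purple cross was at (3.2, 8.9) in frame 1 and (3.7, 9.1) in frame 2.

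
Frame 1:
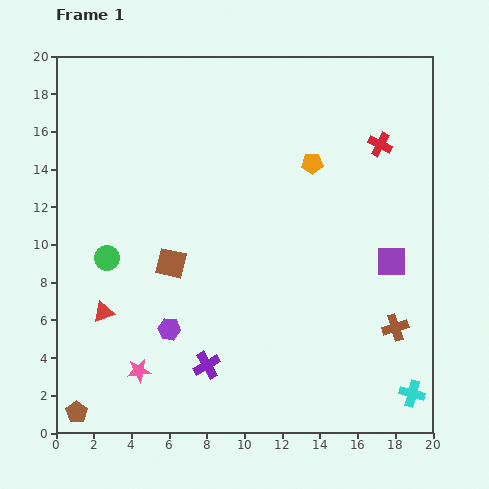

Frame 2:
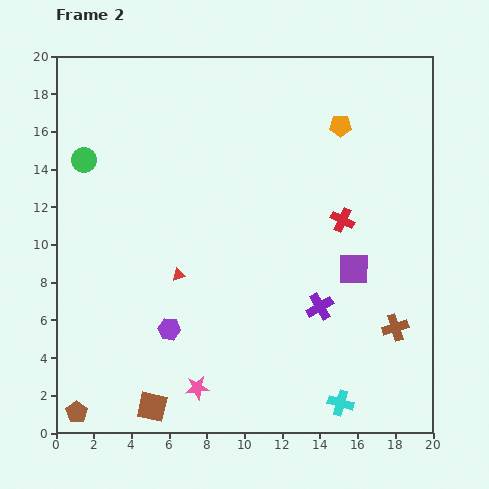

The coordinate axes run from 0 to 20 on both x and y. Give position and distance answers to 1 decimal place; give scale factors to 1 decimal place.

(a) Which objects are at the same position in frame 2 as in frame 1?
the brown pentagon, the brown cross, the purple hexagon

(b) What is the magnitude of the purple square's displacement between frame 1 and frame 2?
2.0

The purple square moved from (17.8, 9.1) to (15.8, 8.7), a distance of √(2.0² + 0.4²) ≈ 2.0.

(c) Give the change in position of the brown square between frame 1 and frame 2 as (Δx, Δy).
(-1.0, -7.6)

The brown square was at (6.1, 9.0) in frame 1 and (5.1, 1.4) in frame 2.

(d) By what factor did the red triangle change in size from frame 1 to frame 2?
0.6×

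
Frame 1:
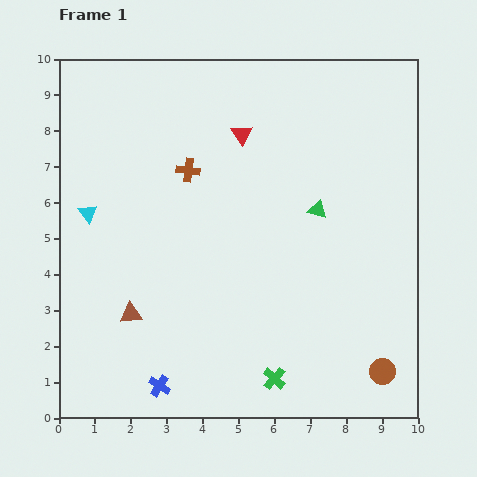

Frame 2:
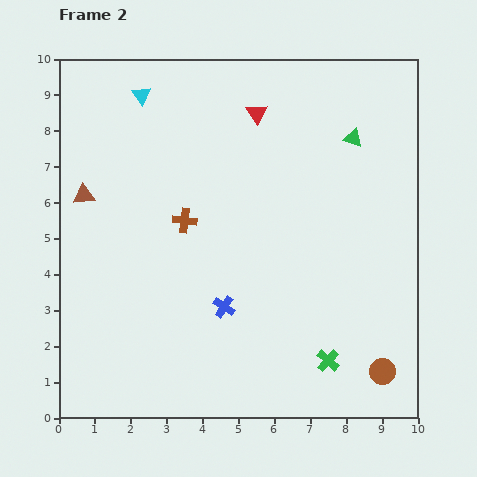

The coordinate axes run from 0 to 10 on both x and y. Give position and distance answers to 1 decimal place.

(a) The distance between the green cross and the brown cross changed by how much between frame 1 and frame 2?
-0.7

Distance in frame 1: 6.3. Distance in frame 2: 5.6.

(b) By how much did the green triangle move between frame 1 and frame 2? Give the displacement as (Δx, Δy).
(1.0, 2.0)

The green triangle was at (7.2, 5.8) in frame 1 and (8.2, 7.8) in frame 2.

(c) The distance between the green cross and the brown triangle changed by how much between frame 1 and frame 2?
+3.8

Distance in frame 1: 4.4. Distance in frame 2: 8.2.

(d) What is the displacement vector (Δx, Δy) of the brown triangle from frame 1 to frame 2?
(-1.3, 3.3)

The brown triangle was at (2.0, 2.9) in frame 1 and (0.7, 6.2) in frame 2.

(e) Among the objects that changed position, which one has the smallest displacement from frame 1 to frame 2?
the red triangle

(moved 0.7)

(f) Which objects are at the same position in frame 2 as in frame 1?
the brown circle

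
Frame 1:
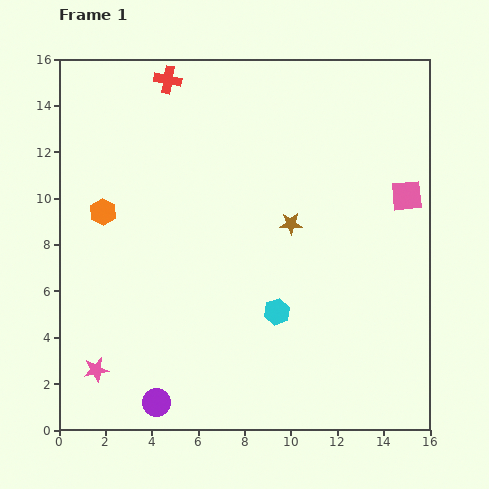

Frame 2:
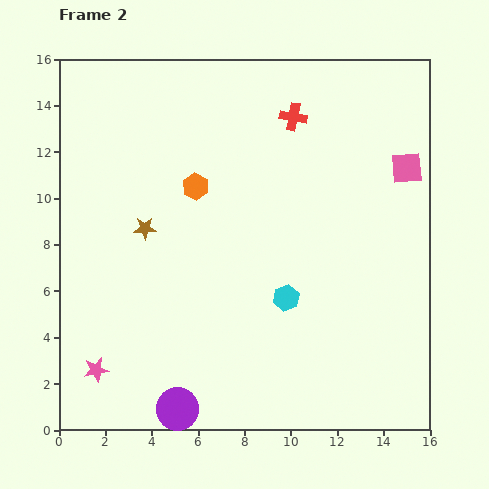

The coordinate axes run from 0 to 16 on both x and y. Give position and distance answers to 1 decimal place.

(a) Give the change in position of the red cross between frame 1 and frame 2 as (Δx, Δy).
(5.4, -1.6)

The red cross was at (4.7, 15.1) in frame 1 and (10.1, 13.5) in frame 2.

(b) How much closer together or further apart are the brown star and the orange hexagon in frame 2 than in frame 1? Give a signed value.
-5.3

Distance in frame 1: 8.1. Distance in frame 2: 2.8.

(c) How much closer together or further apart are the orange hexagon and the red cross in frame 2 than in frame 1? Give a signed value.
-1.2

Distance in frame 1: 6.4. Distance in frame 2: 5.2.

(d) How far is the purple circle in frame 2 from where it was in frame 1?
0.9

The purple circle moved from (4.2, 1.2) to (5.1, 0.9), a distance of √(0.9² + 0.3²) ≈ 0.9.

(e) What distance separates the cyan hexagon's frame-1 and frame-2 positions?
0.7

The cyan hexagon moved from (9.4, 5.1) to (9.8, 5.7), a distance of √(0.4² + 0.6²) ≈ 0.7.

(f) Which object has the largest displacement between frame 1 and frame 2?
the brown star

(moved 6.3; next 5.6)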